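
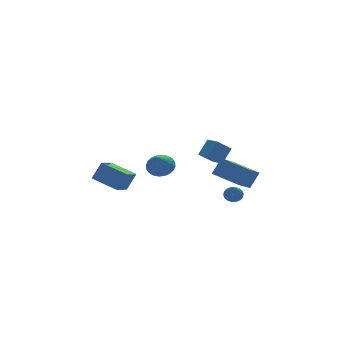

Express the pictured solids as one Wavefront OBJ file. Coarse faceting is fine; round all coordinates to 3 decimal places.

v 0.74 -1.978 3.372
v -0.078 -1.869 4.069
v 0.638 -1.111 3.116
v -0.181 -1.002 3.812
v 1.461 -1.658 4.168
v 0.642 -1.549 4.864
v 1.358 -0.791 3.911
v 0.54 -0.682 4.608
v 0.647 -3.408 1.766
v 1.004 -3.78 1.643
v 0.233 -4.152 2.814
v 1.123 -3.639 1.79
v 1.148 -3.453 1.932
v 1.074 -3.257 2.042
v 0.915 -3.092 2.097
v 0.703 -2.989 2.086
v 0.48 -2.969 2.012
v 0.29 -3.036 1.89
v 0.17 -3.176 1.743
v 0.145 -3.363 1.6
v 0.22 -3.558 1.491
v 0.378 -3.724 1.436
v 0.59 -3.827 1.446
v 0.814 -3.847 1.52
v 0.137 4.124 0.296
v 0.76 4.429 0.77
v -0.397 3.496 1.404
v 0.536 4.667 0.797
v 0.252 4.823 0.748
v -0.05 4.872 0.63
v -0.323 4.807 0.461
v -0.527 4.638 0.268
v -0.629 4.391 0.078
v -0.615 4.103 -0.078
v -0.486 3.818 -0.177
v -0.262 3.58 -0.204
v 0.022 3.425 -0.155
v 0.324 3.376 -0.037
v 0.597 3.441 0.132
v 0.801 3.61 0.325
v 0.903 3.857 0.515
v 0.889 4.145 0.671
v 1.851 -0.033 1.078
v 0.626 -1.038 2.145
v 2.516 0.136 2.001
v 1.291 -0.87 3.068
v 2.729 -1.49 0.712
v 1.504 -2.496 1.779
v 3.394 -1.322 1.635
v 2.169 -2.327 2.702
v -5.017 2.074 1.665
v -4.394 2.151 2.664
v -4.062 2.893 1.007
v -3.438 2.97 2.006
v -4.162 0.73 1.234
v -3.538 0.807 2.233
v -3.206 1.549 0.576
v -2.583 1.626 1.575
f 2 4 1
f 5 2 1
f 1 4 3
f 3 5 1
f 2 8 4
f 6 2 5
f 6 8 2
f 4 8 3
f 7 5 3
f 3 8 7
f 7 6 5
f 8 6 7
f 10 9 12
f 10 12 11
f 12 9 13
f 12 13 11
f 13 9 14
f 13 14 11
f 14 9 15
f 14 15 11
f 15 9 16
f 15 16 11
f 16 9 17
f 16 17 11
f 17 9 18
f 17 18 11
f 18 9 19
f 18 19 11
f 19 9 20
f 19 20 11
f 20 9 21
f 20 21 11
f 21 9 22
f 21 22 11
f 22 9 23
f 22 23 11
f 23 9 24
f 23 24 11
f 24 9 10
f 24 10 11
f 26 25 28
f 26 28 27
f 28 25 29
f 28 29 27
f 29 25 30
f 29 30 27
f 30 25 31
f 30 31 27
f 31 25 32
f 31 32 27
f 32 25 33
f 32 33 27
f 33 25 34
f 33 34 27
f 34 25 35
f 34 35 27
f 35 25 36
f 35 36 27
f 36 25 37
f 36 37 27
f 37 25 38
f 37 38 27
f 38 25 39
f 38 39 27
f 39 25 40
f 39 40 27
f 40 25 41
f 40 41 27
f 41 25 42
f 41 42 27
f 42 25 26
f 42 26 27
f 44 46 43
f 47 44 43
f 43 46 45
f 45 47 43
f 44 50 46
f 48 44 47
f 48 50 44
f 46 50 45
f 49 47 45
f 45 50 49
f 49 48 47
f 50 48 49
f 52 54 51
f 55 52 51
f 51 54 53
f 53 55 51
f 52 58 54
f 56 52 55
f 56 58 52
f 54 58 53
f 57 55 53
f 53 58 57
f 57 56 55
f 58 56 57



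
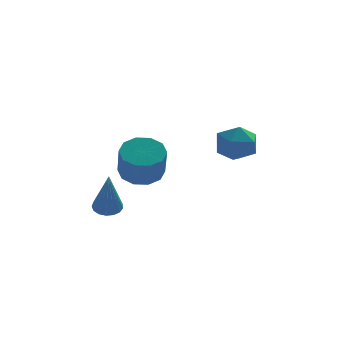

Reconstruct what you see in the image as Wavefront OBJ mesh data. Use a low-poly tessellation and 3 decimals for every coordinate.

v 2.106 3.926 -3.12
v 2.543 3.513 -2.445
v 1.097 2.867 -3.115
v 1.534 2.454 -2.44
v 1.114 3.241 -2.292
v 1.738 3.896 -2.295
v 1.902 2.484 -3.265
v 2.526 3.139 -3.268
v 2.417 2.622 -2.535
v 1.93 3.09 -1.933
v 1.71 3.29 -3.627
v 1.223 3.758 -3.025
v -2.842 -0.234 -4.544
v -2.323 -0.096 -4.489
v -2.778 -1.186 -2.776
v -2.451 0.1 -4.379
v -2.669 0.219 -4.307
v -2.926 0.235 -4.289
v -3.164 0.143 -4.33
v -3.329 -0.035 -4.42
v -3.381 -0.259 -4.538
v -3.311 -0.477 -4.658
v -3.133 -0.639 -4.752
v -2.888 -0.708 -4.798
v -2.633 -0.669 -4.786
v -2.426 -0.53 -4.719
v -2.314 -0.323 -4.612
v -1.614 3.721 -4.28
v -0.928 3.283 -4.587
v -0.88 2.501 -3.367
v -1.566 2.939 -3.06
v -0.745 3.712 -4.32
v -0.697 2.93 -3.099
v -0.894 4.144 -4.037
v -0.846 3.363 -2.817
v -1.318 4.415 -3.847
v -1.27 3.633 -2.627
v -1.855 4.42 -3.823
v -1.807 3.639 -2.602
v -2.3 4.159 -3.973
v -2.252 3.377 -2.753
v -2.483 3.73 -4.241
v -2.435 2.948 -3.02
v -2.334 3.297 -4.523
v -2.286 2.516 -3.303
v -1.91 3.027 -4.713
v -1.862 2.245 -3.493
v -1.373 3.021 -4.738
v -1.325 2.24 -3.517
f 1 12 6
f 1 6 2
f 1 2 8
f 1 8 11
f 1 11 12
f 2 6 10
f 6 12 5
f 12 11 3
f 11 8 7
f 8 2 9
f 4 10 5
f 4 5 3
f 4 3 7
f 4 7 9
f 4 9 10
f 5 10 6
f 3 5 12
f 7 3 11
f 9 7 8
f 10 9 2
f 14 13 16
f 14 16 15
f 16 13 17
f 16 17 15
f 17 13 18
f 17 18 15
f 18 13 19
f 18 19 15
f 19 13 20
f 19 20 15
f 20 13 21
f 20 21 15
f 21 13 22
f 21 22 15
f 22 13 23
f 22 23 15
f 23 13 24
f 23 24 15
f 24 13 25
f 24 25 15
f 25 13 26
f 25 26 15
f 26 13 27
f 26 27 15
f 27 13 14
f 27 14 15
f 29 28 32
f 29 32 30
f 30 32 33
f 30 33 31
f 32 28 34
f 32 34 33
f 33 34 35
f 33 35 31
f 34 28 36
f 34 36 35
f 35 36 37
f 35 37 31
f 36 28 38
f 36 38 37
f 37 38 39
f 37 39 31
f 38 28 40
f 38 40 39
f 39 40 41
f 39 41 31
f 40 28 42
f 40 42 41
f 41 42 43
f 41 43 31
f 42 28 44
f 42 44 43
f 43 44 45
f 43 45 31
f 44 28 46
f 44 46 45
f 45 46 47
f 45 47 31
f 46 28 48
f 46 48 47
f 47 48 49
f 47 49 31
f 48 28 29
f 48 29 49
f 49 29 30
f 49 30 31



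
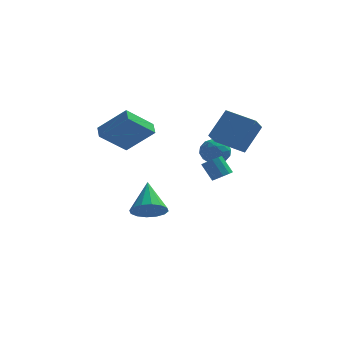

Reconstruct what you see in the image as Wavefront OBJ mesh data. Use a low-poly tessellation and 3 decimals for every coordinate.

v 2.574 -3.747 0.428
v 3.068 -3.726 0.731
v 2.501 -3.352 1.634
v 2.006 -3.373 1.332
v 3.023 -3.408 0.571
v 2.455 -3.035 1.474
v 2.806 -3.22 0.356
v 2.238 -2.847 1.259
v 2.5 -3.233 0.17
v 1.933 -2.859 1.073
v 2.222 -3.442 0.082
v 1.655 -3.069 0.985
v 2.079 -3.768 0.126
v 1.512 -3.394 1.029
v 2.125 -4.085 0.286
v 1.557 -3.712 1.189
v 2.342 -4.273 0.501
v 1.774 -3.9 1.404
v 2.647 -4.261 0.687
v 2.08 -3.887 1.59
v 2.925 -4.051 0.775
v 2.358 -3.678 1.678
v -1.354 -1.039 -3.399
v -0.616 -0.535 -3.848
v -1.606 0.519 -2.061
v -1.047 -0.392 -4.096
v -1.56 -0.421 -4.158
v -2.018 -0.616 -4.016
v -2.298 -0.925 -3.709
v -2.326 -1.264 -3.319
v -2.093 -1.543 -2.951
v -1.662 -1.687 -2.702
v -1.149 -1.658 -2.641
v -0.691 -1.462 -2.782
v -0.411 -1.154 -3.089
v -0.383 -0.814 -3.479
v 0.901 2.609 -0.296
v 1.475 3.276 -0.375
v 1.925 1.684 -0.665
v 2.499 2.351 -0.744
v 2.197 2.12 0.053
v 1.564 2.692 0.281
v 1.836 2.268 -1.321
v 1.203 2.84 -1.093
v 2.053 3.065 -1.008
v 2.276 2.973 -0.159
v 1.124 1.987 -0.881
v 1.347 1.895 -0.032
v 1.098 3.024 -0.303
v 2.302 1.936 -0.737
v 2.125 1.8 -0.268
v 2.462 2.192 -0.314
v 1.15 2.681 0.082
v 1.487 3.072 0.036
v 1.912 2.393 0.288
v 1.913 1.888 -1.076
v 2.25 2.279 -1.122
v 0.938 2.768 -0.726
v 1.275 3.16 -0.772
v 1.488 2.567 -1.328
v 1.775 3.292 -0.722
v 2.377 2.748 -0.938
v 1.988 2.7 -1.278
v 1.615 3.036 -1.144
v 1.906 3.238 -0.222
v 2.508 2.694 -0.439
v 2.331 2.558 0.029
v 1.958 2.895 0.163
v 2.246 3.114 -0.595
v 0.892 2.266 -0.601
v 1.494 1.722 -0.818
v 1.442 2.065 -1.203
v 1.069 2.402 -1.069
v 1.023 2.212 -0.102
v 1.625 1.668 -0.318
v 1.785 1.924 0.104
v 1.412 2.26 0.238
v 1.154 1.846 -0.445
v 3.413 -0.143 0.574
v 3.17 -1.188 1.41
v 1.837 0.552 0.985
v 1.594 -0.493 1.821
v 4.206 0.813 1.999
v 3.963 -0.232 2.835
v 2.63 1.508 2.41
v 2.387 0.463 3.246
v -2.798 1.302 -0.144
v -4.084 0.441 1.138
v -2.984 2.039 0.164
v -4.27 1.177 1.446
v -1.27 1.103 1.254
v -2.556 0.241 2.536
v -1.456 1.839 1.562
v -2.742 0.978 2.844
f 2 1 5
f 2 5 3
f 3 5 6
f 3 6 4
f 5 1 7
f 5 7 6
f 6 7 8
f 6 8 4
f 7 1 9
f 7 9 8
f 8 9 10
f 8 10 4
f 9 1 11
f 9 11 10
f 10 11 12
f 10 12 4
f 11 1 13
f 11 13 12
f 12 13 14
f 12 14 4
f 13 1 15
f 13 15 14
f 14 15 16
f 14 16 4
f 15 1 17
f 15 17 16
f 16 17 18
f 16 18 4
f 17 1 19
f 17 19 18
f 18 19 20
f 18 20 4
f 19 1 21
f 19 21 20
f 20 21 22
f 20 22 4
f 21 1 2
f 21 2 22
f 22 2 3
f 22 3 4
f 24 23 26
f 24 26 25
f 26 23 27
f 26 27 25
f 27 23 28
f 27 28 25
f 28 23 29
f 28 29 25
f 29 23 30
f 29 30 25
f 30 23 31
f 30 31 25
f 31 23 32
f 31 32 25
f 32 23 33
f 32 33 25
f 33 23 34
f 33 34 25
f 34 23 35
f 34 35 25
f 35 23 36
f 35 36 25
f 36 23 24
f 36 24 25
f 37 74 53
f 74 48 77
f 53 77 42
f 74 77 53
f 37 53 49
f 53 42 54
f 49 54 38
f 53 54 49
f 37 49 58
f 49 38 59
f 58 59 44
f 49 59 58
f 37 58 70
f 58 44 73
f 70 73 47
f 58 73 70
f 37 70 74
f 70 47 78
f 74 78 48
f 70 78 74
f 38 54 65
f 54 42 68
f 65 68 46
f 54 68 65
f 42 77 55
f 77 48 76
f 55 76 41
f 77 76 55
f 48 78 75
f 78 47 71
f 75 71 39
f 78 71 75
f 47 73 72
f 73 44 60
f 72 60 43
f 73 60 72
f 44 59 64
f 59 38 61
f 64 61 45
f 59 61 64
f 40 66 52
f 66 46 67
f 52 67 41
f 66 67 52
f 40 52 50
f 52 41 51
f 50 51 39
f 52 51 50
f 40 50 57
f 50 39 56
f 57 56 43
f 50 56 57
f 40 57 62
f 57 43 63
f 62 63 45
f 57 63 62
f 40 62 66
f 62 45 69
f 66 69 46
f 62 69 66
f 41 67 55
f 67 46 68
f 55 68 42
f 67 68 55
f 39 51 75
f 51 41 76
f 75 76 48
f 51 76 75
f 43 56 72
f 56 39 71
f 72 71 47
f 56 71 72
f 45 63 64
f 63 43 60
f 64 60 44
f 63 60 64
f 46 69 65
f 69 45 61
f 65 61 38
f 69 61 65
f 80 82 79
f 83 80 79
f 79 82 81
f 81 83 79
f 80 86 82
f 84 80 83
f 84 86 80
f 82 86 81
f 85 83 81
f 81 86 85
f 85 84 83
f 86 84 85
f 88 90 87
f 91 88 87
f 87 90 89
f 89 91 87
f 88 94 90
f 92 88 91
f 92 94 88
f 90 94 89
f 93 91 89
f 89 94 93
f 93 92 91
f 94 92 93



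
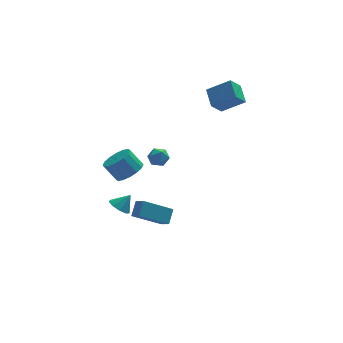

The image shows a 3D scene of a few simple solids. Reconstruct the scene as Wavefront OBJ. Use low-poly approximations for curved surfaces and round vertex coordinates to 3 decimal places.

v -3.135 -3.271 2.784
v -2.547 -3.703 3.328
v -3.196 -3.34 4.319
v -3.785 -2.909 3.776
v -2.373 -3.268 3.282
v -3.023 -2.905 4.274
v -2.404 -2.833 3.103
v -3.054 -2.47 4.094
v -2.631 -2.516 2.838
v -3.28 -2.153 3.83
v -2.993 -2.401 2.559
v -3.642 -2.038 3.551
v -3.393 -2.52 2.34
v -4.042 -2.157 3.332
v -3.724 -2.84 2.241
v -4.373 -2.477 3.232
v -3.897 -3.275 2.286
v -4.547 -2.912 3.278
v -3.866 -3.71 2.466
v -4.516 -3.347 3.457
v -3.64 -4.027 2.73
v -4.289 -3.664 3.722
v -3.278 -4.142 3.009
v -3.927 -3.779 4.001
v -2.878 -4.023 3.228
v -3.527 -3.66 4.22
v -3.302 -0.709 -1.955
v -2.782 -1.051 -2.336
v -2.618 -0.571 -1.145
v -2.768 -0.561 -2.431
v -3.005 -0.14 -2.303
v -3.38 0.015 -2.013
v -3.719 -0.169 -1.695
v -3.863 -0.605 -1.5
v -3.745 -1.09 -1.517
v -3.419 -1.396 -1.74
v -3.039 -1.381 -2.063
v -2.517 -0.21 -3.232
v -2.195 -0.844 -2.803
v -2.123 0.477 -2.514
v -1.801 -0.156 -2.084
v -0.759 -0.064 -4.336
v -0.437 -0.697 -3.906
v -0.365 0.624 -3.617
v -0.043 -0.01 -3.188
v 3.653 3.836 2.166
v 2.928 3.388 3.01
v 3.634 5.062 2.799
v 2.908 4.614 3.644
v 4.992 3.386 3.076
v 4.266 2.938 3.921
v 4.972 4.612 3.71
v 4.247 4.164 4.554
v -0.769 1.128 1.04
v -0.286 0.724 0.747
v -1.294 0.216 1.433
v -0.811 -0.188 1.14
v -0.646 0.214 1.681
v -0.321 0.778 1.438
v -1.259 0.162 0.742
v -0.934 0.726 0.499
v -0.589 0.127 0.563
v -0.21 0.159 1.144
v -1.37 0.781 1.036
v -0.991 0.813 1.617
f 2 1 5
f 2 5 3
f 3 5 6
f 3 6 4
f 5 1 7
f 5 7 6
f 6 7 8
f 6 8 4
f 7 1 9
f 7 9 8
f 8 9 10
f 8 10 4
f 9 1 11
f 9 11 10
f 10 11 12
f 10 12 4
f 11 1 13
f 11 13 12
f 12 13 14
f 12 14 4
f 13 1 15
f 13 15 14
f 14 15 16
f 14 16 4
f 15 1 17
f 15 17 16
f 16 17 18
f 16 18 4
f 17 1 19
f 17 19 18
f 18 19 20
f 18 20 4
f 19 1 21
f 19 21 20
f 20 21 22
f 20 22 4
f 21 1 23
f 21 23 22
f 22 23 24
f 22 24 4
f 23 1 25
f 23 25 24
f 24 25 26
f 24 26 4
f 25 1 2
f 25 2 26
f 26 2 3
f 26 3 4
f 28 27 30
f 28 30 29
f 30 27 31
f 30 31 29
f 31 27 32
f 31 32 29
f 32 27 33
f 32 33 29
f 33 27 34
f 33 34 29
f 34 27 35
f 34 35 29
f 35 27 36
f 35 36 29
f 36 27 37
f 36 37 29
f 37 27 28
f 37 28 29
f 39 41 38
f 42 39 38
f 38 41 40
f 40 42 38
f 39 45 41
f 43 39 42
f 43 45 39
f 41 45 40
f 44 42 40
f 40 45 44
f 44 43 42
f 45 43 44
f 47 49 46
f 50 47 46
f 46 49 48
f 48 50 46
f 47 53 49
f 51 47 50
f 51 53 47
f 49 53 48
f 52 50 48
f 48 53 52
f 52 51 50
f 53 51 52
f 54 65 59
f 54 59 55
f 54 55 61
f 54 61 64
f 54 64 65
f 55 59 63
f 59 65 58
f 65 64 56
f 64 61 60
f 61 55 62
f 57 63 58
f 57 58 56
f 57 56 60
f 57 60 62
f 57 62 63
f 58 63 59
f 56 58 65
f 60 56 64
f 62 60 61
f 63 62 55



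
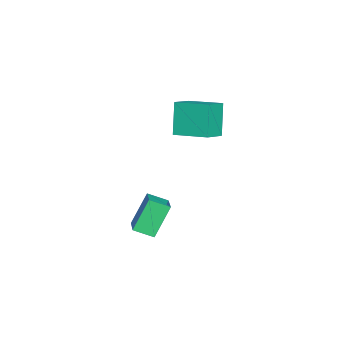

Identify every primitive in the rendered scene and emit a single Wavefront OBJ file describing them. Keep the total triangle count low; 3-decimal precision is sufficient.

v 0.254 -2.004 -3.523
v -0.687 -1.368 -1.756
v 0.108 -0.901 -3.998
v -0.833 -0.265 -2.232
v 1.813 -1.515 -2.868
v 0.872 -0.879 -1.102
v 1.667 -0.412 -3.344
v 0.726 0.224 -1.577
v -2.874 0.268 1.744
v -3.824 0.129 3.612
v -2.349 2.206 2.156
v -3.299 2.067 4.024
v -1.601 -0.207 2.356
v -2.551 -0.346 4.224
v -1.076 1.731 2.768
v -2.026 1.592 4.636
f 2 4 1
f 5 2 1
f 1 4 3
f 3 5 1
f 2 8 4
f 6 2 5
f 6 8 2
f 4 8 3
f 7 5 3
f 3 8 7
f 7 6 5
f 8 6 7
f 10 12 9
f 13 10 9
f 9 12 11
f 11 13 9
f 10 16 12
f 14 10 13
f 14 16 10
f 12 16 11
f 15 13 11
f 11 16 15
f 15 14 13
f 16 14 15



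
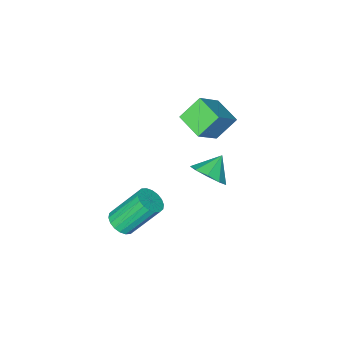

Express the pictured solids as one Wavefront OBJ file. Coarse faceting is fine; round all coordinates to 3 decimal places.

v 0.437 1.603 0.084
v 0.874 0.931 0.472
v -0.437 1.457 0.816
v 1.015 1.456 0.745
v 0.886 2.05 0.709
v 0.547 2.435 0.38
v 0.157 2.43 -0.087
v -0.102 2.038 -0.474
v -0.109 1.442 -0.6
v 0.14 0.922 -0.406
v 0.528 0.72 0.017
v -2.044 -0.736 1.925
v -0.861 -0.549 3.001
v -1.986 0.58 1.633
v -0.803 0.767 2.709
v -1.137 -0.987 0.971
v 0.046 -0.8 2.047
v -1.079 0.329 0.679
v 0.104 0.516 1.755
v 4.381 0.743 -1.275
v 4.962 1.014 -1.05
v 4 1.769 0.521
v 3.419 1.497 0.295
v 4.849 1.234 -1.225
v 3.887 1.988 0.346
v 4.643 1.356 -1.409
v 3.681 2.11 0.161
v 4.385 1.357 -1.568
v 3.423 2.111 0.003
v 4.126 1.236 -1.668
v 3.164 1.99 -0.098
v 3.918 1.017 -1.691
v 2.956 1.772 -0.12
v 3.801 0.744 -1.631
v 2.84 1.499 -0.061
v 3.8 0.471 -1.501
v 2.838 1.226 0.07
v 3.913 0.252 -1.326
v 2.951 1.006 0.245
v 4.119 0.13 -1.141
v 3.157 0.884 0.429
v 4.377 0.129 -0.983
v 3.415 0.883 0.588
v 4.636 0.25 -0.882
v 3.674 1.004 0.688
v 4.844 0.468 -0.86
v 3.882 1.223 0.711
v 4.96 0.741 -0.919
v 3.999 1.496 0.651
f 2 1 4
f 2 4 3
f 4 1 5
f 4 5 3
f 5 1 6
f 5 6 3
f 6 1 7
f 6 7 3
f 7 1 8
f 7 8 3
f 8 1 9
f 8 9 3
f 9 1 10
f 9 10 3
f 10 1 11
f 10 11 3
f 11 1 2
f 11 2 3
f 13 15 12
f 16 13 12
f 12 15 14
f 14 16 12
f 13 19 15
f 17 13 16
f 17 19 13
f 15 19 14
f 18 16 14
f 14 19 18
f 18 17 16
f 19 17 18
f 21 20 24
f 21 24 22
f 22 24 25
f 22 25 23
f 24 20 26
f 24 26 25
f 25 26 27
f 25 27 23
f 26 20 28
f 26 28 27
f 27 28 29
f 27 29 23
f 28 20 30
f 28 30 29
f 29 30 31
f 29 31 23
f 30 20 32
f 30 32 31
f 31 32 33
f 31 33 23
f 32 20 34
f 32 34 33
f 33 34 35
f 33 35 23
f 34 20 36
f 34 36 35
f 35 36 37
f 35 37 23
f 36 20 38
f 36 38 37
f 37 38 39
f 37 39 23
f 38 20 40
f 38 40 39
f 39 40 41
f 39 41 23
f 40 20 42
f 40 42 41
f 41 42 43
f 41 43 23
f 42 20 44
f 42 44 43
f 43 44 45
f 43 45 23
f 44 20 46
f 44 46 45
f 45 46 47
f 45 47 23
f 46 20 48
f 46 48 47
f 47 48 49
f 47 49 23
f 48 20 21
f 48 21 49
f 49 21 22
f 49 22 23



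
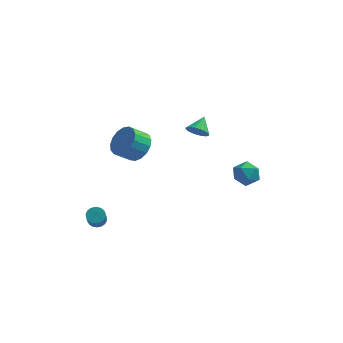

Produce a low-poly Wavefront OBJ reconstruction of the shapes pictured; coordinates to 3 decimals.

v 3.417 1.735 -1.535
v 3.92 1.345 -2.085
v 3.44 0.635 -0.735
v 3.943 0.245 -1.285
v 4.232 0.896 -0.839
v 4.219 1.577 -1.334
v 3.141 0.403 -1.486
v 3.128 1.084 -1.981
v 3.749 0.522 -2.055
v 4.424 0.827 -1.655
v 2.936 1.153 -1.165
v 3.611 1.458 -0.765
v -3.55 -2.588 -3.677
v -3.04 -2.606 -3.775
v -2.88 -3.39 -2.801
v -3.39 -3.372 -2.703
v -3.053 -2.439 -3.638
v -2.893 -3.223 -2.665
v -3.153 -2.298 -3.508
v -2.993 -3.081 -2.535
v -3.321 -2.207 -3.408
v -3.161 -2.99 -2.434
v -3.529 -2.182 -3.353
v -3.369 -2.965 -2.38
v -3.74 -2.227 -3.355
v -3.58 -3.011 -2.381
v -3.919 -2.335 -3.412
v -3.759 -3.118 -2.439
v -4.034 -2.486 -3.515
v -3.874 -3.27 -2.542
v -4.065 -2.655 -3.646
v -3.905 -3.439 -2.673
v -4.007 -2.813 -3.783
v -3.847 -3.596 -2.809
v -3.87 -2.932 -3.901
v -3.71 -3.715 -2.927
v -3.678 -2.991 -3.98
v -3.518 -3.775 -3.006
v -3.463 -2.981 -4.007
v -3.304 -3.764 -3.033
v -3.264 -2.903 -3.977
v -3.104 -3.686 -3.003
v -3.114 -2.77 -3.895
v -2.954 -3.554 -2.921
v 0.898 1.54 1.112
v 1.126 1.148 1.606
v 1.082 2.42 1.728
v 1.358 1.2 1.462
v 1.511 1.311 1.257
v 1.558 1.461 1.027
v 1.491 1.625 0.812
v 1.321 1.775 0.649
v 1.079 1.883 0.566
v 0.805 1.932 0.578
v 0.547 1.913 0.682
v 0.35 1.83 0.86
v 0.248 1.696 1.082
v 0.258 1.536 1.309
v 0.379 1.375 1.503
v 0.59 1.244 1.628
v 0.854 1.163 1.665
v -2.916 3.884 -2.357
v -2.265 3.107 -2.239
v -3.034 2.579 -1.485
v -3.684 3.356 -1.603
v -2.137 3.422 -1.889
v -2.906 2.893 -1.134
v -2.187 3.842 -1.645
v -2.956 3.313 -0.89
v -2.404 4.272 -1.565
v -3.172 3.743 -0.81
v -2.738 4.613 -1.666
v -3.507 4.084 -0.911
v -3.113 4.787 -1.926
v -3.881 4.259 -1.171
v -3.442 4.755 -2.284
v -4.211 4.226 -1.53
v -3.651 4.523 -2.66
v -4.42 3.994 -1.905
v -3.692 4.144 -2.966
v -4.461 3.616 -2.211
v -3.555 3.707 -3.132
v -4.323 3.178 -2.378
v -3.271 3.31 -3.122
v -4.04 2.781 -2.367
v -2.906 3.044 -2.936
v -3.674 2.516 -2.181
v -2.543 2.971 -2.617
v -3.312 2.443 -1.862
f 1 12 6
f 1 6 2
f 1 2 8
f 1 8 11
f 1 11 12
f 2 6 10
f 6 12 5
f 12 11 3
f 11 8 7
f 8 2 9
f 4 10 5
f 4 5 3
f 4 3 7
f 4 7 9
f 4 9 10
f 5 10 6
f 3 5 12
f 7 3 11
f 9 7 8
f 10 9 2
f 14 13 17
f 14 17 15
f 15 17 18
f 15 18 16
f 17 13 19
f 17 19 18
f 18 19 20
f 18 20 16
f 19 13 21
f 19 21 20
f 20 21 22
f 20 22 16
f 21 13 23
f 21 23 22
f 22 23 24
f 22 24 16
f 23 13 25
f 23 25 24
f 24 25 26
f 24 26 16
f 25 13 27
f 25 27 26
f 26 27 28
f 26 28 16
f 27 13 29
f 27 29 28
f 28 29 30
f 28 30 16
f 29 13 31
f 29 31 30
f 30 31 32
f 30 32 16
f 31 13 33
f 31 33 32
f 32 33 34
f 32 34 16
f 33 13 35
f 33 35 34
f 34 35 36
f 34 36 16
f 35 13 37
f 35 37 36
f 36 37 38
f 36 38 16
f 37 13 39
f 37 39 38
f 38 39 40
f 38 40 16
f 39 13 41
f 39 41 40
f 40 41 42
f 40 42 16
f 41 13 43
f 41 43 42
f 42 43 44
f 42 44 16
f 43 13 14
f 43 14 44
f 44 14 15
f 44 15 16
f 46 45 48
f 46 48 47
f 48 45 49
f 48 49 47
f 49 45 50
f 49 50 47
f 50 45 51
f 50 51 47
f 51 45 52
f 51 52 47
f 52 45 53
f 52 53 47
f 53 45 54
f 53 54 47
f 54 45 55
f 54 55 47
f 55 45 56
f 55 56 47
f 56 45 57
f 56 57 47
f 57 45 58
f 57 58 47
f 58 45 59
f 58 59 47
f 59 45 60
f 59 60 47
f 60 45 61
f 60 61 47
f 61 45 46
f 61 46 47
f 63 62 66
f 63 66 64
f 64 66 67
f 64 67 65
f 66 62 68
f 66 68 67
f 67 68 69
f 67 69 65
f 68 62 70
f 68 70 69
f 69 70 71
f 69 71 65
f 70 62 72
f 70 72 71
f 71 72 73
f 71 73 65
f 72 62 74
f 72 74 73
f 73 74 75
f 73 75 65
f 74 62 76
f 74 76 75
f 75 76 77
f 75 77 65
f 76 62 78
f 76 78 77
f 77 78 79
f 77 79 65
f 78 62 80
f 78 80 79
f 79 80 81
f 79 81 65
f 80 62 82
f 80 82 81
f 81 82 83
f 81 83 65
f 82 62 84
f 82 84 83
f 83 84 85
f 83 85 65
f 84 62 86
f 84 86 85
f 85 86 87
f 85 87 65
f 86 62 88
f 86 88 87
f 87 88 89
f 87 89 65
f 88 62 63
f 88 63 89
f 89 63 64
f 89 64 65



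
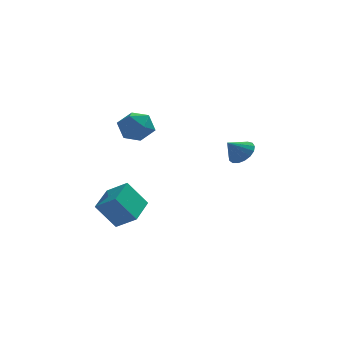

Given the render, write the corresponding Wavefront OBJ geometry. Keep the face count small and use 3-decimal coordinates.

v 3.237 2.426 -2.202
v 3.64 2.978 -1.616
v 2.403 2.074 -1.298
v 3.338 3.224 -1.799
v 3.013 3.288 -2.075
v 2.739 3.154 -2.379
v 2.58 2.853 -2.643
v 2.571 2.454 -2.806
v 2.715 2.049 -2.831
v 2.979 1.73 -2.711
v 3.302 1.571 -2.475
v 3.61 1.607 -2.177
v 3.833 1.831 -1.884
v 3.919 2.191 -1.664
v 3.85 2.605 -1.567
v -3.927 -2.844 -5.217
v -4.994 -2.763 -3.756
v -3.223 -1.164 -4.796
v -4.289 -1.083 -3.336
v -2.891 -3.477 -4.424
v -3.957 -3.396 -2.964
v -2.186 -1.797 -4.004
v -3.253 -1.716 -2.543
v -2.655 3.734 0.509
v -1.785 3.852 -0.211
v -3.155 2.188 -0.349
v -2.285 2.306 -1.069
v -2.09 2.055 0.021
v -1.781 3.01 0.551
v -3.159 3.03 -1.111
v -2.85 3.985 -0.581
v -2.097 3.417 -1.212
v -1.436 2.814 -0.513
v -3.504 3.226 -0.047
v -2.843 2.623 0.652
f 2 1 4
f 2 4 3
f 4 1 5
f 4 5 3
f 5 1 6
f 5 6 3
f 6 1 7
f 6 7 3
f 7 1 8
f 7 8 3
f 8 1 9
f 8 9 3
f 9 1 10
f 9 10 3
f 10 1 11
f 10 11 3
f 11 1 12
f 11 12 3
f 12 1 13
f 12 13 3
f 13 1 14
f 13 14 3
f 14 1 15
f 14 15 3
f 15 1 2
f 15 2 3
f 17 19 16
f 20 17 16
f 16 19 18
f 18 20 16
f 17 23 19
f 21 17 20
f 21 23 17
f 19 23 18
f 22 20 18
f 18 23 22
f 22 21 20
f 23 21 22
f 24 35 29
f 24 29 25
f 24 25 31
f 24 31 34
f 24 34 35
f 25 29 33
f 29 35 28
f 35 34 26
f 34 31 30
f 31 25 32
f 27 33 28
f 27 28 26
f 27 26 30
f 27 30 32
f 27 32 33
f 28 33 29
f 26 28 35
f 30 26 34
f 32 30 31
f 33 32 25



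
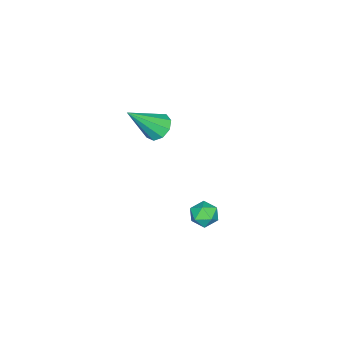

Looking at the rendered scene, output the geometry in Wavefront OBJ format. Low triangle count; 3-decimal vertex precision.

v 0.91 0.262 -2.939
v 1.486 -0.069 -3.098
v 0.634 -0.551 -2.242
v 1.21 -0.882 -2.401
v 1.239 -0.3 -2.045
v 1.409 0.203 -2.476
v 0.711 -0.823 -2.864
v 0.881 -0.32 -3.295
v 1.363 -0.74 -3.052
v 1.689 -0.416 -2.546
v 0.431 -0.204 -2.794
v 0.757 0.12 -2.288
v 1.012 -2.463 2.118
v 1.412 -2.772 1.633
v 2.048 -3.297 3.502
v 1.596 -2.346 1.751
v 1.508 -1.975 2.04
v 1.187 -1.833 2.366
v 0.784 -1.985 2.575
v 0.488 -2.362 2.571
v 0.437 -2.786 2.354
v 0.655 -3.059 2.026
v 1.04 -3.053 1.742
f 1 12 6
f 1 6 2
f 1 2 8
f 1 8 11
f 1 11 12
f 2 6 10
f 6 12 5
f 12 11 3
f 11 8 7
f 8 2 9
f 4 10 5
f 4 5 3
f 4 3 7
f 4 7 9
f 4 9 10
f 5 10 6
f 3 5 12
f 7 3 11
f 9 7 8
f 10 9 2
f 14 13 16
f 14 16 15
f 16 13 17
f 16 17 15
f 17 13 18
f 17 18 15
f 18 13 19
f 18 19 15
f 19 13 20
f 19 20 15
f 20 13 21
f 20 21 15
f 21 13 22
f 21 22 15
f 22 13 23
f 22 23 15
f 23 13 14
f 23 14 15



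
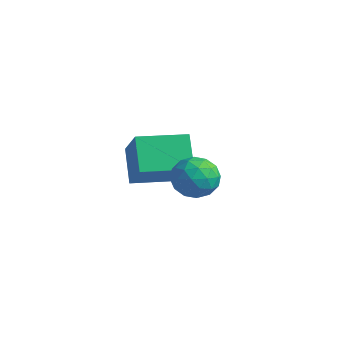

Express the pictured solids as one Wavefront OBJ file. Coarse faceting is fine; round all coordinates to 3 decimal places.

v 2.091 1.073 2.287
v 2.869 1.408 2.499
v 2.691 -0.188 2.081
v 3.469 0.147 2.293
v 2.851 0.055 2.903
v 2.48 0.835 3.031
v 3.08 0.385 1.549
v 2.709 1.165 1.677
v 3.479 0.983 2.044
v 3.338 0.779 2.88
v 2.222 0.441 1.7
v 2.081 0.237 2.536
v 2.427 1.351 2.411
v 3.133 -0.131 2.169
v 2.77 -0.185 2.527
v 3.227 0.012 2.652
v 2.199 1.015 2.723
v 2.656 1.211 2.848
v 2.646 0.416 3.086
v 2.904 0.009 1.732
v 3.361 0.205 1.857
v 2.333 1.208 1.928
v 2.79 1.405 2.053
v 2.914 0.804 1.494
v 3.243 1.298 2.268
v 3.596 0.557 2.147
v 3.367 0.697 1.71
v 3.149 1.155 1.785
v 3.16 1.179 2.76
v 3.513 0.437 2.639
v 3.15 0.383 2.998
v 2.932 0.842 3.072
v 3.519 0.929 2.492
v 2.047 0.783 1.941
v 2.4 0.041 1.82
v 2.628 0.378 1.508
v 2.41 0.837 1.582
v 1.964 0.663 2.433
v 2.317 -0.078 2.312
v 2.411 0.065 2.795
v 2.193 0.523 2.87
v 2.041 0.291 2.088
v -1.121 1.215 -0.073
v -2.015 1.825 1.009
v -0.159 2.815 -0.181
v -1.053 3.425 0.901
v 0.173 0.535 1.379
v -0.721 1.145 2.461
v 1.135 2.135 1.271
v 0.241 2.745 2.353
f 1 38 17
f 38 12 41
f 17 41 6
f 38 41 17
f 1 17 13
f 17 6 18
f 13 18 2
f 17 18 13
f 1 13 22
f 13 2 23
f 22 23 8
f 13 23 22
f 1 22 34
f 22 8 37
f 34 37 11
f 22 37 34
f 1 34 38
f 34 11 42
f 38 42 12
f 34 42 38
f 2 18 29
f 18 6 32
f 29 32 10
f 18 32 29
f 6 41 19
f 41 12 40
f 19 40 5
f 41 40 19
f 12 42 39
f 42 11 35
f 39 35 3
f 42 35 39
f 11 37 36
f 37 8 24
f 36 24 7
f 37 24 36
f 8 23 28
f 23 2 25
f 28 25 9
f 23 25 28
f 4 30 16
f 30 10 31
f 16 31 5
f 30 31 16
f 4 16 14
f 16 5 15
f 14 15 3
f 16 15 14
f 4 14 21
f 14 3 20
f 21 20 7
f 14 20 21
f 4 21 26
f 21 7 27
f 26 27 9
f 21 27 26
f 4 26 30
f 26 9 33
f 30 33 10
f 26 33 30
f 5 31 19
f 31 10 32
f 19 32 6
f 31 32 19
f 3 15 39
f 15 5 40
f 39 40 12
f 15 40 39
f 7 20 36
f 20 3 35
f 36 35 11
f 20 35 36
f 9 27 28
f 27 7 24
f 28 24 8
f 27 24 28
f 10 33 29
f 33 9 25
f 29 25 2
f 33 25 29
f 44 46 43
f 47 44 43
f 43 46 45
f 45 47 43
f 44 50 46
f 48 44 47
f 48 50 44
f 46 50 45
f 49 47 45
f 45 50 49
f 49 48 47
f 50 48 49



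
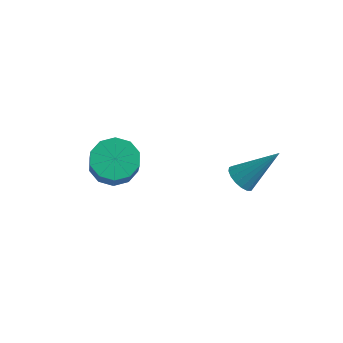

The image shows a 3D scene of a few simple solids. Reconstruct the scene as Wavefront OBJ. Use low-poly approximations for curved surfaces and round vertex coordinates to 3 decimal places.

v -1.879 -2.939 -0.254
v -1.057 -3.171 -0.734
v -0.599 -3.754 0.334
v -1.421 -3.521 0.814
v -0.975 -2.631 -0.474
v -0.517 -3.214 0.594
v -1.239 -2.207 -0.13
v -0.78 -2.79 0.938
v -1.747 -2.063 0.167
v -1.288 -2.646 1.235
v -2.305 -2.254 0.303
v -1.847 -2.837 1.371
v -2.701 -2.706 0.226
v -2.243 -3.289 1.294
v -2.783 -3.246 -0.034
v -2.325 -3.829 1.034
v -2.52 -3.67 -0.378
v -2.061 -4.253 0.69
v -2.012 -3.814 -0.675
v -1.553 -4.397 0.393
v -1.453 -3.623 -0.811
v -0.995 -4.206 0.257
v 2.452 -0.706 -0.744
v 2.969 -1.124 -0.889
v 3.588 0.206 0.684
v 3.016 -0.87 -1.087
v 2.933 -0.579 -1.208
v 2.741 -0.317 -1.222
v 2.482 -0.145 -1.126
v 2.216 -0.1 -0.943
v 2.005 -0.195 -0.715
v 1.896 -0.407 -0.493
v 1.914 -0.687 -0.329
v 2.056 -0.972 -0.26
v 2.289 -1.196 -0.301
v 2.559 -1.307 -0.445
v 2.804 -1.281 -0.657
f 2 1 5
f 2 5 3
f 3 5 6
f 3 6 4
f 5 1 7
f 5 7 6
f 6 7 8
f 6 8 4
f 7 1 9
f 7 9 8
f 8 9 10
f 8 10 4
f 9 1 11
f 9 11 10
f 10 11 12
f 10 12 4
f 11 1 13
f 11 13 12
f 12 13 14
f 12 14 4
f 13 1 15
f 13 15 14
f 14 15 16
f 14 16 4
f 15 1 17
f 15 17 16
f 16 17 18
f 16 18 4
f 17 1 19
f 17 19 18
f 18 19 20
f 18 20 4
f 19 1 21
f 19 21 20
f 20 21 22
f 20 22 4
f 21 1 2
f 21 2 22
f 22 2 3
f 22 3 4
f 24 23 26
f 24 26 25
f 26 23 27
f 26 27 25
f 27 23 28
f 27 28 25
f 28 23 29
f 28 29 25
f 29 23 30
f 29 30 25
f 30 23 31
f 30 31 25
f 31 23 32
f 31 32 25
f 32 23 33
f 32 33 25
f 33 23 34
f 33 34 25
f 34 23 35
f 34 35 25
f 35 23 36
f 35 36 25
f 36 23 37
f 36 37 25
f 37 23 24
f 37 24 25



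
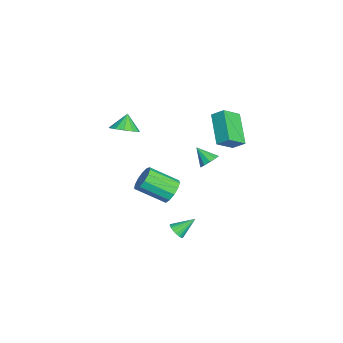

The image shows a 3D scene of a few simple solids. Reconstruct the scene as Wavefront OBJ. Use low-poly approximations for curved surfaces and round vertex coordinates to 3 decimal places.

v -1.041 0.7 -1.142
v -0.609 1.047 -0.51
v -0.748 -0.573 0.474
v -1.179 -0.92 -0.158
v -1.066 1.137 -0.425
v -1.204 -0.482 0.559
v -1.515 1.089 -0.568
v -1.653 -0.53 0.416
v -1.813 0.917 -0.893
v -1.951 -0.702 0.091
v -1.866 0.676 -1.297
v -2.005 -0.943 -0.313
v -1.657 0.443 -1.652
v -1.796 -1.177 -0.667
v -1.253 0.291 -1.845
v -1.391 -1.328 -0.861
v -0.781 0.269 -1.815
v -0.919 -1.351 -0.83
v -0.391 0.383 -1.571
v -0.53 -1.236 -0.587
v -0.208 0.599 -1.191
v -0.347 -1.021 -0.207
v -0.289 0.846 -0.796
v -0.428 -0.774 0.188
v -0.2 0.964 -3.838
v 0.005 0.672 -3.394
v -0.5 1.996 -3.022
v 0.209 0.798 -3.478
v 0.332 0.956 -3.634
v 0.349 1.116 -3.83
v 0.257 1.246 -4.027
v 0.075 1.32 -4.188
v -0.161 1.324 -4.279
v -0.406 1.256 -4.283
v -0.609 1.13 -4.199
v -0.732 0.971 -4.043
v -0.749 0.811 -3.847
v -0.658 0.681 -3.649
v -0.476 0.608 -3.489
v -0.239 0.604 -3.398
v -2.956 2.757 -0.055
v -2.547 2.271 -0.233
v -3.484 2.023 0.735
v -2.373 2.476 0.074
v -2.422 2.788 0.332
v -2.675 3.089 0.442
v -3.035 3.262 0.362
v -3.365 3.243 0.123
v -3.539 3.038 -0.184
v -3.49 2.726 -0.441
v -3.237 2.425 -0.551
v -2.877 2.251 -0.471
v -1.216 3.992 2.439
v -2.946 3.695 3.592
v -0.969 4.666 2.982
v -2.699 4.369 4.135
v -0.541 3.111 3.225
v -2.271 2.814 4.378
v -0.294 3.785 3.768
v -2.024 3.488 4.921
v -3.33 -1.964 2.288
v -2.602 -1.94 2.782
v -3.95 -1.796 3.192
v -2.688 -1.474 2.637
v -2.977 -1.163 2.381
v -3.378 -1.107 2.095
v -3.764 -1.323 1.87
v -4.012 -1.742 1.778
v -4.043 -2.232 1.848
v -3.848 -2.637 2.057
v -3.488 -2.828 2.34
v -3.078 -2.745 2.606
v -2.748 -2.414 2.771
f 2 1 5
f 2 5 3
f 3 5 6
f 3 6 4
f 5 1 7
f 5 7 6
f 6 7 8
f 6 8 4
f 7 1 9
f 7 9 8
f 8 9 10
f 8 10 4
f 9 1 11
f 9 11 10
f 10 11 12
f 10 12 4
f 11 1 13
f 11 13 12
f 12 13 14
f 12 14 4
f 13 1 15
f 13 15 14
f 14 15 16
f 14 16 4
f 15 1 17
f 15 17 16
f 16 17 18
f 16 18 4
f 17 1 19
f 17 19 18
f 18 19 20
f 18 20 4
f 19 1 21
f 19 21 20
f 20 21 22
f 20 22 4
f 21 1 23
f 21 23 22
f 22 23 24
f 22 24 4
f 23 1 2
f 23 2 24
f 24 2 3
f 24 3 4
f 26 25 28
f 26 28 27
f 28 25 29
f 28 29 27
f 29 25 30
f 29 30 27
f 30 25 31
f 30 31 27
f 31 25 32
f 31 32 27
f 32 25 33
f 32 33 27
f 33 25 34
f 33 34 27
f 34 25 35
f 34 35 27
f 35 25 36
f 35 36 27
f 36 25 37
f 36 37 27
f 37 25 38
f 37 38 27
f 38 25 39
f 38 39 27
f 39 25 40
f 39 40 27
f 40 25 26
f 40 26 27
f 42 41 44
f 42 44 43
f 44 41 45
f 44 45 43
f 45 41 46
f 45 46 43
f 46 41 47
f 46 47 43
f 47 41 48
f 47 48 43
f 48 41 49
f 48 49 43
f 49 41 50
f 49 50 43
f 50 41 51
f 50 51 43
f 51 41 52
f 51 52 43
f 52 41 42
f 52 42 43
f 54 56 53
f 57 54 53
f 53 56 55
f 55 57 53
f 54 60 56
f 58 54 57
f 58 60 54
f 56 60 55
f 59 57 55
f 55 60 59
f 59 58 57
f 60 58 59
f 62 61 64
f 62 64 63
f 64 61 65
f 64 65 63
f 65 61 66
f 65 66 63
f 66 61 67
f 66 67 63
f 67 61 68
f 67 68 63
f 68 61 69
f 68 69 63
f 69 61 70
f 69 70 63
f 70 61 71
f 70 71 63
f 71 61 72
f 71 72 63
f 72 61 73
f 72 73 63
f 73 61 62
f 73 62 63



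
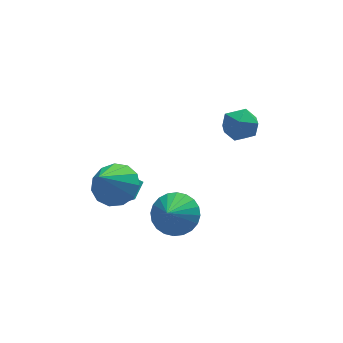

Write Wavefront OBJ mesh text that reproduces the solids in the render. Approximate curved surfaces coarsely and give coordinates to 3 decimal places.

v -1.692 0.516 -2.973
v -1.47 -0.011 -2.357
v -1.156 1.179 -2.599
v -0.935 0.652 -1.983
v -0.445 0.008 -3.857
v -0.224 -0.519 -3.241
v 0.09 0.671 -3.483
v 0.312 0.144 -2.867
v 0.641 -3.435 -1.638
v 1.551 -3.605 -1.258
v 0.079 -4.225 -0.642
v 1.446 -3.284 -1.063
v 1.218 -2.986 -0.955
v 0.903 -2.756 -0.951
v 0.548 -2.63 -1.051
v 0.207 -2.626 -1.241
v -0.068 -2.745 -1.491
v -0.235 -2.97 -1.764
v -0.268 -3.265 -2.017
v -0.163 -3.586 -2.212
v 0.065 -3.883 -2.32
v 0.38 -4.113 -2.324
v 0.735 -4.24 -2.224
v 1.076 -4.243 -2.034
v 1.351 -4.124 -1.784
v 1.518 -3.9 -1.512
v 3.072 -1.643 1.737
v 3.862 -1.662 1.419
v 3.438 -2.558 2.701
v 4.228 -2.577 2.383
v 3.945 -1.878 2.778
v 3.719 -1.312 2.182
v 3.581 -2.908 1.938
v 3.355 -2.342 1.342
v 4.176 -2.444 1.543
v 4.401 -1.808 2.062
v 2.899 -2.412 2.058
v 3.124 -1.776 2.577
v -1.032 -0.54 -2.047
v -0.118 -0.554 -1.552
v -1.908 -1.42 -0.453
v -0.374 -0.045 -1.412
v -0.839 0.306 -1.473
v -1.365 0.388 -1.717
v -1.786 0.176 -2.065
v -1.967 -0.263 -2.408
v -1.852 -0.79 -2.636
v -1.476 -1.238 -2.677
v -0.96 -1.464 -2.517
v -0.466 -1.397 -2.209
v -0.152 -1.058 -1.849
f 2 4 1
f 5 2 1
f 1 4 3
f 3 5 1
f 2 8 4
f 6 2 5
f 6 8 2
f 4 8 3
f 7 5 3
f 3 8 7
f 7 6 5
f 8 6 7
f 10 9 12
f 10 12 11
f 12 9 13
f 12 13 11
f 13 9 14
f 13 14 11
f 14 9 15
f 14 15 11
f 15 9 16
f 15 16 11
f 16 9 17
f 16 17 11
f 17 9 18
f 17 18 11
f 18 9 19
f 18 19 11
f 19 9 20
f 19 20 11
f 20 9 21
f 20 21 11
f 21 9 22
f 21 22 11
f 22 9 23
f 22 23 11
f 23 9 24
f 23 24 11
f 24 9 25
f 24 25 11
f 25 9 26
f 25 26 11
f 26 9 10
f 26 10 11
f 27 38 32
f 27 32 28
f 27 28 34
f 27 34 37
f 27 37 38
f 28 32 36
f 32 38 31
f 38 37 29
f 37 34 33
f 34 28 35
f 30 36 31
f 30 31 29
f 30 29 33
f 30 33 35
f 30 35 36
f 31 36 32
f 29 31 38
f 33 29 37
f 35 33 34
f 36 35 28
f 40 39 42
f 40 42 41
f 42 39 43
f 42 43 41
f 43 39 44
f 43 44 41
f 44 39 45
f 44 45 41
f 45 39 46
f 45 46 41
f 46 39 47
f 46 47 41
f 47 39 48
f 47 48 41
f 48 39 49
f 48 49 41
f 49 39 50
f 49 50 41
f 50 39 51
f 50 51 41
f 51 39 40
f 51 40 41



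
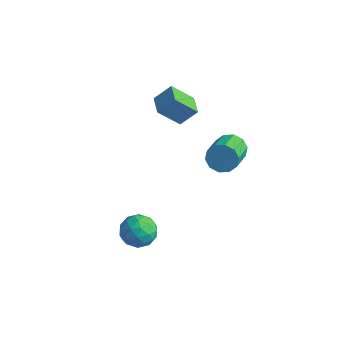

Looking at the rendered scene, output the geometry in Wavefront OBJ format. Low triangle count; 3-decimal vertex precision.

v 1.998 4.674 0.017
v 2.56 4.576 -0.653
v 3.264 2.968 0.173
v 2.702 3.066 0.843
v 2.804 4.879 -0.272
v 3.508 3.27 0.554
v 2.739 5.103 0.22
v 3.443 3.495 1.046
v 2.392 5.163 0.634
v 3.096 3.555 1.459
v 1.894 5.037 0.812
v 2.598 3.429 1.638
v 1.436 4.772 0.687
v 2.14 3.164 1.513
v 1.192 4.47 0.306
v 1.896 2.861 1.132
v 1.257 4.245 -0.186
v 1.961 2.637 0.64
v 1.604 4.185 -0.599
v 2.308 2.577 0.226
v 2.102 4.311 -0.778
v 2.806 2.703 0.048
v -0.397 1.735 3.728
v 0.189 2.408 4.603
v -1.299 2.512 3.735
v -0.712 3.185 4.61
v 0.352 2.615 2.55
v 0.939 3.288 3.425
v -0.549 3.392 2.557
v 0.037 4.065 3.432
v 1.456 -0.744 -2.282
v 1.989 -1.414 -2.855
v 0.031 -1.446 -2.785
v 0.564 -2.116 -3.358
v 0.601 -2.174 -2.33
v 1.482 -1.74 -2.019
v 0.538 -1.12 -3.621
v 1.419 -0.686 -3.31
v 1.422 -1.647 -3.683
v 1.461 -2.298 -2.885
v 0.559 -0.562 -2.755
v 0.598 -1.213 -1.957
v 1.848 -1.017 -2.524
v 0.172 -1.843 -3.116
v 0.194 -1.877 -2.512
v 0.507 -2.271 -2.849
v 1.55 -1.208 -2.033
v 1.863 -1.602 -2.37
v 1.047 -2.049 -2.061
v 0.157 -1.258 -3.27
v 0.47 -1.652 -3.607
v 1.513 -0.589 -2.791
v 1.826 -0.983 -3.128
v 0.973 -0.811 -3.579
v 1.827 -1.548 -3.348
v 0.99 -1.961 -3.644
v 0.974 -1.375 -3.798
v 1.492 -1.12 -3.615
v 1.851 -1.93 -2.879
v 1.013 -2.344 -3.175
v 1.035 -2.377 -2.57
v 1.553 -2.122 -2.387
v 1.517 -2.067 -3.365
v 1.007 -0.516 -2.465
v 0.169 -0.93 -2.761
v 0.467 -0.738 -3.253
v 0.985 -0.483 -3.07
v 1.03 -0.899 -1.996
v 0.193 -1.312 -2.292
v 0.528 -1.74 -2.025
v 1.046 -1.485 -1.842
v 0.503 -0.793 -2.275
f 2 1 5
f 2 5 3
f 3 5 6
f 3 6 4
f 5 1 7
f 5 7 6
f 6 7 8
f 6 8 4
f 7 1 9
f 7 9 8
f 8 9 10
f 8 10 4
f 9 1 11
f 9 11 10
f 10 11 12
f 10 12 4
f 11 1 13
f 11 13 12
f 12 13 14
f 12 14 4
f 13 1 15
f 13 15 14
f 14 15 16
f 14 16 4
f 15 1 17
f 15 17 16
f 16 17 18
f 16 18 4
f 17 1 19
f 17 19 18
f 18 19 20
f 18 20 4
f 19 1 21
f 19 21 20
f 20 21 22
f 20 22 4
f 21 1 2
f 21 2 22
f 22 2 3
f 22 3 4
f 24 26 23
f 27 24 23
f 23 26 25
f 25 27 23
f 24 30 26
f 28 24 27
f 28 30 24
f 26 30 25
f 29 27 25
f 25 30 29
f 29 28 27
f 30 28 29
f 31 68 47
f 68 42 71
f 47 71 36
f 68 71 47
f 31 47 43
f 47 36 48
f 43 48 32
f 47 48 43
f 31 43 52
f 43 32 53
f 52 53 38
f 43 53 52
f 31 52 64
f 52 38 67
f 64 67 41
f 52 67 64
f 31 64 68
f 64 41 72
f 68 72 42
f 64 72 68
f 32 48 59
f 48 36 62
f 59 62 40
f 48 62 59
f 36 71 49
f 71 42 70
f 49 70 35
f 71 70 49
f 42 72 69
f 72 41 65
f 69 65 33
f 72 65 69
f 41 67 66
f 67 38 54
f 66 54 37
f 67 54 66
f 38 53 58
f 53 32 55
f 58 55 39
f 53 55 58
f 34 60 46
f 60 40 61
f 46 61 35
f 60 61 46
f 34 46 44
f 46 35 45
f 44 45 33
f 46 45 44
f 34 44 51
f 44 33 50
f 51 50 37
f 44 50 51
f 34 51 56
f 51 37 57
f 56 57 39
f 51 57 56
f 34 56 60
f 56 39 63
f 60 63 40
f 56 63 60
f 35 61 49
f 61 40 62
f 49 62 36
f 61 62 49
f 33 45 69
f 45 35 70
f 69 70 42
f 45 70 69
f 37 50 66
f 50 33 65
f 66 65 41
f 50 65 66
f 39 57 58
f 57 37 54
f 58 54 38
f 57 54 58
f 40 63 59
f 63 39 55
f 59 55 32
f 63 55 59



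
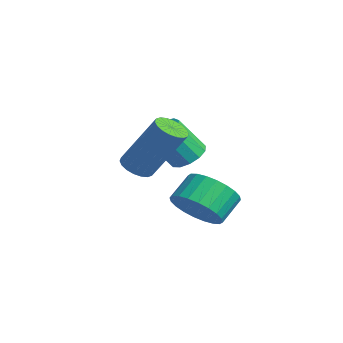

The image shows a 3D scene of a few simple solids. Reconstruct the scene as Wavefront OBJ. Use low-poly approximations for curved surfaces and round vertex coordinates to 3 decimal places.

v -0.189 2.103 -1.263
v 0.535 1.951 -0.651
v 0.093 2.685 0.055
v -0.631 2.837 -0.557
v 0.672 2.232 -0.858
v 0.229 2.966 -0.152
v 0.677 2.494 -1.126
v 0.235 3.227 -0.42
v 0.551 2.696 -1.415
v 0.109 3.429 -0.709
v 0.312 2.808 -1.681
v -0.13 3.541 -0.975
v -0.003 2.812 -1.883
v -0.446 3.546 -1.177
v -0.346 2.709 -1.991
v -0.789 3.442 -1.285
v -0.666 2.513 -1.988
v -1.108 3.247 -1.282
v -0.913 2.255 -1.875
v -1.355 2.989 -1.169
v -1.049 1.974 -1.668
v -1.492 2.708 -0.962
v -1.055 1.713 -1.4
v -1.497 2.446 -0.694
v -0.929 1.511 -1.111
v -1.371 2.244 -0.405
v -0.69 1.399 -0.845
v -1.132 2.132 -0.139
v -0.374 1.394 -0.643
v -0.817 2.128 0.063
v -0.031 1.498 -0.535
v -0.474 2.231 0.171
v 0.288 1.693 -0.538
v -0.154 2.427 0.168
v -1.806 2.359 0.459
v -1.157 2.517 0.589
v -1.186 1.638 1.792
v -1.834 1.481 1.661
v -1.37 2.776 0.774
v -1.399 1.897 1.976
v -1.722 2.903 0.858
v -1.75 2.024 2.061
v -2.1 2.858 0.816
v -2.128 1.979 2.019
v -2.385 2.654 0.66
v -2.413 1.775 1.863
v -2.485 2.357 0.44
v -2.514 1.478 1.643
v -2.371 2.06 0.227
v -2.399 1.181 1.429
v -2.076 1.859 0.086
v -2.105 0.98 1.289
v -1.696 1.816 0.064
v -1.725 0.937 1.267
v -1.351 1.946 0.168
v -1.379 1.067 1.37
v -1.15 2.207 0.363
v -1.178 1.328 1.566
v 0.552 -0.013 1.107
v 1.006 0.204 0.819
v 1.682 1.11 2.565
v 1.228 0.893 2.853
v 0.828 0.388 0.792
v 1.504 1.294 2.538
v 0.595 0.494 0.828
v 1.271 1.399 2.574
v 0.354 0.498 0.918
v 1.029 1.404 2.665
v 0.151 0.402 1.047
v 0.827 1.308 2.793
v 0.029 0.223 1.187
v 0.704 1.129 2.933
v 0.009 -0.002 1.311
v 0.685 0.904 3.057
v 0.098 -0.23 1.395
v 0.774 0.676 3.141
v 0.276 -0.414 1.422
v 0.952 0.492 3.168
v 0.509 -0.519 1.386
v 1.185 0.386 3.132
v 0.751 -0.524 1.295
v 1.426 0.382 3.042
v 0.953 -0.428 1.167
v 1.629 0.478 2.913
v 1.076 -0.249 1.027
v 1.751 0.657 2.773
v 1.095 -0.024 0.903
v 1.771 0.882 2.649
f 2 1 5
f 2 5 3
f 3 5 6
f 3 6 4
f 5 1 7
f 5 7 6
f 6 7 8
f 6 8 4
f 7 1 9
f 7 9 8
f 8 9 10
f 8 10 4
f 9 1 11
f 9 11 10
f 10 11 12
f 10 12 4
f 11 1 13
f 11 13 12
f 12 13 14
f 12 14 4
f 13 1 15
f 13 15 14
f 14 15 16
f 14 16 4
f 15 1 17
f 15 17 16
f 16 17 18
f 16 18 4
f 17 1 19
f 17 19 18
f 18 19 20
f 18 20 4
f 19 1 21
f 19 21 20
f 20 21 22
f 20 22 4
f 21 1 23
f 21 23 22
f 22 23 24
f 22 24 4
f 23 1 25
f 23 25 24
f 24 25 26
f 24 26 4
f 25 1 27
f 25 27 26
f 26 27 28
f 26 28 4
f 27 1 29
f 27 29 28
f 28 29 30
f 28 30 4
f 29 1 31
f 29 31 30
f 30 31 32
f 30 32 4
f 31 1 33
f 31 33 32
f 32 33 34
f 32 34 4
f 33 1 2
f 33 2 34
f 34 2 3
f 34 3 4
f 36 35 39
f 36 39 37
f 37 39 40
f 37 40 38
f 39 35 41
f 39 41 40
f 40 41 42
f 40 42 38
f 41 35 43
f 41 43 42
f 42 43 44
f 42 44 38
f 43 35 45
f 43 45 44
f 44 45 46
f 44 46 38
f 45 35 47
f 45 47 46
f 46 47 48
f 46 48 38
f 47 35 49
f 47 49 48
f 48 49 50
f 48 50 38
f 49 35 51
f 49 51 50
f 50 51 52
f 50 52 38
f 51 35 53
f 51 53 52
f 52 53 54
f 52 54 38
f 53 35 55
f 53 55 54
f 54 55 56
f 54 56 38
f 55 35 57
f 55 57 56
f 56 57 58
f 56 58 38
f 57 35 36
f 57 36 58
f 58 36 37
f 58 37 38
f 60 59 63
f 60 63 61
f 61 63 64
f 61 64 62
f 63 59 65
f 63 65 64
f 64 65 66
f 64 66 62
f 65 59 67
f 65 67 66
f 66 67 68
f 66 68 62
f 67 59 69
f 67 69 68
f 68 69 70
f 68 70 62
f 69 59 71
f 69 71 70
f 70 71 72
f 70 72 62
f 71 59 73
f 71 73 72
f 72 73 74
f 72 74 62
f 73 59 75
f 73 75 74
f 74 75 76
f 74 76 62
f 75 59 77
f 75 77 76
f 76 77 78
f 76 78 62
f 77 59 79
f 77 79 78
f 78 79 80
f 78 80 62
f 79 59 81
f 79 81 80
f 80 81 82
f 80 82 62
f 81 59 83
f 81 83 82
f 82 83 84
f 82 84 62
f 83 59 85
f 83 85 84
f 84 85 86
f 84 86 62
f 85 59 87
f 85 87 86
f 86 87 88
f 86 88 62
f 87 59 60
f 87 60 88
f 88 60 61
f 88 61 62



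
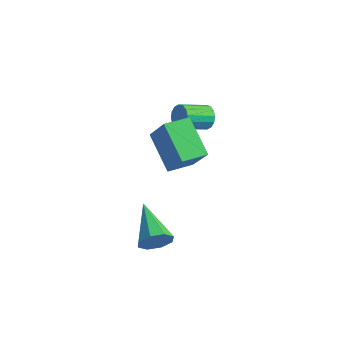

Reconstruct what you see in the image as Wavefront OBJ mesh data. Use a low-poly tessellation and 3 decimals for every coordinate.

v 0 -3.603 -1.055
v 0.369 -3.45 -0.432
v -1.74 -2.957 -0.185
v 0.354 -3.01 -0.789
v 0.131 -2.918 -1.301
v -0.168 -3.228 -1.67
v -0.368 -3.757 -1.678
v -0.353 -4.197 -1.321
v -0.131 -4.289 -0.808
v 0.168 -3.979 -0.44
v -2.788 0.878 2.71
v -2.464 0.67 2.25
v -2.647 -0.546 2.67
v -2.972 -0.338 3.13
v -2.259 0.718 2.478
v -2.442 -0.498 2.898
v -2.195 0.809 2.768
v -2.379 -0.408 3.188
v -2.291 0.918 3.043
v -2.474 -0.298 3.463
v -2.519 1.017 3.228
v -2.703 -0.2 3.648
v -2.82 1.078 3.275
v -3.004 -0.138 3.695
v -3.113 1.086 3.17
v -3.296 -0.13 3.59
v -3.318 1.038 2.942
v -3.501 -0.178 3.362
v -3.381 0.948 2.652
v -3.565 -0.269 3.072
v -3.286 0.838 2.377
v -3.469 -0.378 2.797
v -3.057 0.74 2.192
v -3.241 -0.477 2.612
v -2.756 0.678 2.145
v -2.94 -0.538 2.565
v -0.665 -2.562 2.191
v -2.062 -2.398 3.438
v -0.518 -1.472 2.213
v -1.915 -1.308 3.46
v 0.535 -2.752 3.56
v -0.862 -2.588 4.807
v 0.682 -1.662 3.582
v -0.715 -1.498 4.829
f 2 1 4
f 2 4 3
f 4 1 5
f 4 5 3
f 5 1 6
f 5 6 3
f 6 1 7
f 6 7 3
f 7 1 8
f 7 8 3
f 8 1 9
f 8 9 3
f 9 1 10
f 9 10 3
f 10 1 2
f 10 2 3
f 12 11 15
f 12 15 13
f 13 15 16
f 13 16 14
f 15 11 17
f 15 17 16
f 16 17 18
f 16 18 14
f 17 11 19
f 17 19 18
f 18 19 20
f 18 20 14
f 19 11 21
f 19 21 20
f 20 21 22
f 20 22 14
f 21 11 23
f 21 23 22
f 22 23 24
f 22 24 14
f 23 11 25
f 23 25 24
f 24 25 26
f 24 26 14
f 25 11 27
f 25 27 26
f 26 27 28
f 26 28 14
f 27 11 29
f 27 29 28
f 28 29 30
f 28 30 14
f 29 11 31
f 29 31 30
f 30 31 32
f 30 32 14
f 31 11 33
f 31 33 32
f 32 33 34
f 32 34 14
f 33 11 35
f 33 35 34
f 34 35 36
f 34 36 14
f 35 11 12
f 35 12 36
f 36 12 13
f 36 13 14
f 38 40 37
f 41 38 37
f 37 40 39
f 39 41 37
f 38 44 40
f 42 38 41
f 42 44 38
f 40 44 39
f 43 41 39
f 39 44 43
f 43 42 41
f 44 42 43



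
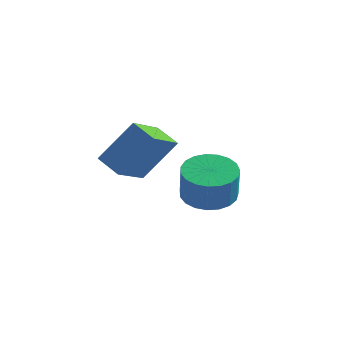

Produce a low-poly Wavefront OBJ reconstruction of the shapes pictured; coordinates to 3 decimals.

v 0.716 1.389 -3.879
v 1.328 2.223 -3.78
v 1.536 1.906 -2.401
v 0.924 1.071 -2.501
v 0.939 2.385 -3.684
v 1.147 2.068 -2.305
v 0.511 2.375 -3.622
v 0.719 2.058 -2.243
v 0.119 2.194 -3.604
v 0.327 1.877 -2.225
v -0.17 1.874 -3.634
v 0.037 1.557 -2.255
v -0.306 1.47 -3.707
v -0.098 1.153 -2.328
v -0.265 1.052 -3.809
v -0.057 0.735 -2.43
v -0.055 0.692 -3.923
v 0.153 0.375 -2.545
v 0.289 0.452 -4.03
v 0.497 0.135 -2.652
v 0.707 0.375 -4.111
v 0.915 0.058 -2.732
v 1.126 0.472 -4.152
v 1.334 0.155 -2.773
v 1.475 0.729 -4.146
v 1.682 0.412 -2.767
v 1.692 1.099 -4.093
v 1.9 0.782 -2.714
v 1.74 1.519 -4.004
v 1.948 1.202 -2.625
v 1.612 1.917 -3.893
v 1.82 1.6 -2.514
v -2.998 3.175 -4.942
v -3.058 1.482 -3.957
v -4.024 3.463 -4.51
v -4.085 1.77 -3.525
v -2.035 4.11 -3.275
v -2.096 2.417 -2.29
v -3.062 4.398 -2.843
v -3.122 2.705 -1.858
f 2 1 5
f 2 5 3
f 3 5 6
f 3 6 4
f 5 1 7
f 5 7 6
f 6 7 8
f 6 8 4
f 7 1 9
f 7 9 8
f 8 9 10
f 8 10 4
f 9 1 11
f 9 11 10
f 10 11 12
f 10 12 4
f 11 1 13
f 11 13 12
f 12 13 14
f 12 14 4
f 13 1 15
f 13 15 14
f 14 15 16
f 14 16 4
f 15 1 17
f 15 17 16
f 16 17 18
f 16 18 4
f 17 1 19
f 17 19 18
f 18 19 20
f 18 20 4
f 19 1 21
f 19 21 20
f 20 21 22
f 20 22 4
f 21 1 23
f 21 23 22
f 22 23 24
f 22 24 4
f 23 1 25
f 23 25 24
f 24 25 26
f 24 26 4
f 25 1 27
f 25 27 26
f 26 27 28
f 26 28 4
f 27 1 29
f 27 29 28
f 28 29 30
f 28 30 4
f 29 1 31
f 29 31 30
f 30 31 32
f 30 32 4
f 31 1 2
f 31 2 32
f 32 2 3
f 32 3 4
f 34 36 33
f 37 34 33
f 33 36 35
f 35 37 33
f 34 40 36
f 38 34 37
f 38 40 34
f 36 40 35
f 39 37 35
f 35 40 39
f 39 38 37
f 40 38 39



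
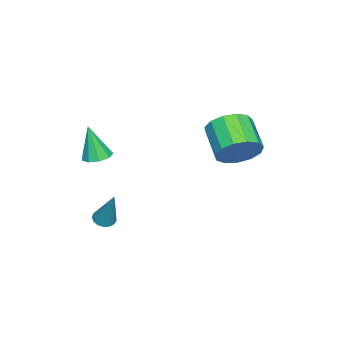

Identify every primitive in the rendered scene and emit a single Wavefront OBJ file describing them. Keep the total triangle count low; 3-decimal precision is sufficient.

v -0.874 -1.603 -4.082
v -0.366 -1.693 -4.205
v -0.286 -0.857 -2.198
v -0.407 -1.456 -4.286
v -0.555 -1.253 -4.32
v -0.776 -1.13 -4.3
v -1.02 -1.115 -4.23
v -1.23 -1.213 -4.126
v -1.358 -1.399 -4.012
v -1.376 -1.633 -3.914
v -1.278 -1.859 -3.854
v -1.088 -2.027 -3.847
v -0.849 -2.098 -3.894
v -0.616 -2.055 -3.983
v -0.442 -1.909 -4.096
v -1.007 -1.935 -0.375
v -0.533 -2.423 -0.487
v -1.033 -2.345 1.315
v -0.322 -2.014 -0.384
v -0.431 -1.567 -0.277
v -0.81 -1.293 -0.216
v -1.281 -1.319 -0.23
v -1.624 -1.633 -0.312
v -1.678 -2.088 -0.423
v -1.418 -2.472 -0.512
v -0.966 -2.604 -0.537
v -3.151 3.589 -0.112
v -2.879 4.046 0.805
v -4.077 3.108 1.629
v -4.349 2.651 0.712
v -3.309 4.387 0.568
v -4.506 3.448 1.392
v -3.689 4.474 0.116
v -4.886 3.536 0.939
v -3.898 4.281 -0.409
v -5.095 3.342 0.414
v -3.87 3.867 -0.84
v -5.067 2.929 -0.016
v -3.614 3.366 -1.039
v -4.811 2.427 -0.216
v -3.211 2.935 -0.944
v -4.408 1.997 -0.12
v -2.789 2.712 -0.584
v -3.987 1.774 0.239
v -2.482 2.768 -0.075
v -3.68 1.829 0.748
v -2.388 3.084 0.423
v -3.585 2.146 1.246
v -2.536 3.561 0.751
v -3.733 2.622 1.574
f 2 1 4
f 2 4 3
f 4 1 5
f 4 5 3
f 5 1 6
f 5 6 3
f 6 1 7
f 6 7 3
f 7 1 8
f 7 8 3
f 8 1 9
f 8 9 3
f 9 1 10
f 9 10 3
f 10 1 11
f 10 11 3
f 11 1 12
f 11 12 3
f 12 1 13
f 12 13 3
f 13 1 14
f 13 14 3
f 14 1 15
f 14 15 3
f 15 1 2
f 15 2 3
f 17 16 19
f 17 19 18
f 19 16 20
f 19 20 18
f 20 16 21
f 20 21 18
f 21 16 22
f 21 22 18
f 22 16 23
f 22 23 18
f 23 16 24
f 23 24 18
f 24 16 25
f 24 25 18
f 25 16 26
f 25 26 18
f 26 16 17
f 26 17 18
f 28 27 31
f 28 31 29
f 29 31 32
f 29 32 30
f 31 27 33
f 31 33 32
f 32 33 34
f 32 34 30
f 33 27 35
f 33 35 34
f 34 35 36
f 34 36 30
f 35 27 37
f 35 37 36
f 36 37 38
f 36 38 30
f 37 27 39
f 37 39 38
f 38 39 40
f 38 40 30
f 39 27 41
f 39 41 40
f 40 41 42
f 40 42 30
f 41 27 43
f 41 43 42
f 42 43 44
f 42 44 30
f 43 27 45
f 43 45 44
f 44 45 46
f 44 46 30
f 45 27 47
f 45 47 46
f 46 47 48
f 46 48 30
f 47 27 49
f 47 49 48
f 48 49 50
f 48 50 30
f 49 27 28
f 49 28 50
f 50 28 29
f 50 29 30



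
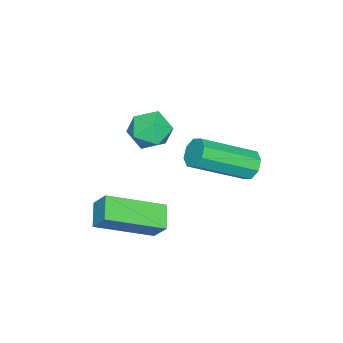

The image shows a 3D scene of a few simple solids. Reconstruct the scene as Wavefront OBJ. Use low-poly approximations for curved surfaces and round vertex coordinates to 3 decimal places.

v -3.651 1.04 -2.368
v -3.214 1.267 -2.591
v -2.032 -0.034 -1.595
v -2.469 -0.26 -1.372
v -3.319 1.445 -2.233
v -2.138 0.144 -1.237
v -3.619 1.386 -1.954
v -2.437 0.085 -0.958
v -3.937 1.125 -1.918
v -2.756 -0.176 -0.922
v -4.088 0.814 -2.145
v -2.906 -0.487 -1.149
v -3.982 0.636 -2.503
v -2.801 -0.665 -1.507
v -3.683 0.695 -2.782
v -2.501 -0.606 -1.786
v -3.364 0.956 -2.818
v -2.183 -0.345 -1.822
v -1.87 -0.877 0.177
v -1.383 -0.394 0.443
v -1.017 -1.706 0.117
v -0.53 -1.223 0.383
v -1.067 -1.48 0.816
v -1.594 -0.969 0.853
v -0.806 -1.131 -0.293
v -1.333 -0.62 -0.256
v -0.725 -0.551 0.153
v -0.887 -0.767 0.838
v -1.513 -1.333 -0.278
v -1.675 -1.549 0.407
v -0.69 -0.68 -4.01
v -1.392 -1.016 -3.598
v -0.544 -0.202 -3.373
v -1.245 -0.538 -2.96
v 0.445 -2.082 -3.22
v -0.256 -2.418 -2.807
v 0.592 -1.604 -2.582
v -0.11 -1.94 -2.17
f 2 1 5
f 2 5 3
f 3 5 6
f 3 6 4
f 5 1 7
f 5 7 6
f 6 7 8
f 6 8 4
f 7 1 9
f 7 9 8
f 8 9 10
f 8 10 4
f 9 1 11
f 9 11 10
f 10 11 12
f 10 12 4
f 11 1 13
f 11 13 12
f 12 13 14
f 12 14 4
f 13 1 15
f 13 15 14
f 14 15 16
f 14 16 4
f 15 1 17
f 15 17 16
f 16 17 18
f 16 18 4
f 17 1 2
f 17 2 18
f 18 2 3
f 18 3 4
f 19 30 24
f 19 24 20
f 19 20 26
f 19 26 29
f 19 29 30
f 20 24 28
f 24 30 23
f 30 29 21
f 29 26 25
f 26 20 27
f 22 28 23
f 22 23 21
f 22 21 25
f 22 25 27
f 22 27 28
f 23 28 24
f 21 23 30
f 25 21 29
f 27 25 26
f 28 27 20
f 32 34 31
f 35 32 31
f 31 34 33
f 33 35 31
f 32 38 34
f 36 32 35
f 36 38 32
f 34 38 33
f 37 35 33
f 33 38 37
f 37 36 35
f 38 36 37



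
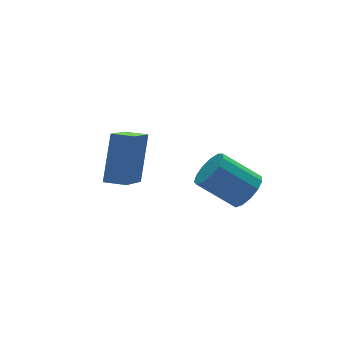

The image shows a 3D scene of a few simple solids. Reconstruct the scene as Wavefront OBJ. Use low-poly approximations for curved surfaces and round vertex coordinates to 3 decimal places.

v -1.637 2.662 0.86
v -2.83 1.505 1.84
v -0.893 3.428 2.669
v -2.087 2.27 3.649
v -1.033 2.05 0.871
v -2.227 0.892 1.851
v -0.29 2.815 2.68
v -1.483 1.658 3.66
v 2.505 0.504 0.023
v 3.109 0.546 0.605
v 1.98 1.397 1.718
v 1.375 1.356 1.137
v 3.148 0.939 0.344
v 2.018 1.79 1.457
v 2.983 1.194 -0.019
v 1.853 2.045 1.094
v 2.666 1.23 -0.368
v 1.536 2.081 0.745
v 2.297 1.036 -0.593
v 1.168 1.887 0.52
v 1.995 0.673 -0.623
v 0.865 1.524 0.49
v 1.855 0.256 -0.447
v 0.725 1.107 0.666
v 1.921 -0.081 -0.122
v 0.791 0.77 0.991
v 2.172 -0.233 0.25
v 1.042 0.618 1.363
v 2.529 -0.15 0.549
v 1.399 0.701 1.662
v 2.879 0.14 0.682
v 1.749 0.991 1.795
f 2 4 1
f 5 2 1
f 1 4 3
f 3 5 1
f 2 8 4
f 6 2 5
f 6 8 2
f 4 8 3
f 7 5 3
f 3 8 7
f 7 6 5
f 8 6 7
f 10 9 13
f 10 13 11
f 11 13 14
f 11 14 12
f 13 9 15
f 13 15 14
f 14 15 16
f 14 16 12
f 15 9 17
f 15 17 16
f 16 17 18
f 16 18 12
f 17 9 19
f 17 19 18
f 18 19 20
f 18 20 12
f 19 9 21
f 19 21 20
f 20 21 22
f 20 22 12
f 21 9 23
f 21 23 22
f 22 23 24
f 22 24 12
f 23 9 25
f 23 25 24
f 24 25 26
f 24 26 12
f 25 9 27
f 25 27 26
f 26 27 28
f 26 28 12
f 27 9 29
f 27 29 28
f 28 29 30
f 28 30 12
f 29 9 31
f 29 31 30
f 30 31 32
f 30 32 12
f 31 9 10
f 31 10 32
f 32 10 11
f 32 11 12



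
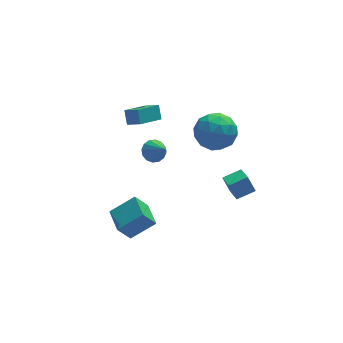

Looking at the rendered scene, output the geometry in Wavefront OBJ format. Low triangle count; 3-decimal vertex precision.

v 3.285 3.885 -1.593
v 3.938 3.42 -0.759
v 3.182 2.22 -2.441
v 3.835 1.755 -1.607
v 2.758 2.103 -1.371
v 2.821 3.132 -0.847
v 4.299 2.508 -2.353
v 4.362 3.537 -1.829
v 4.565 2.569 -1.229
v 3.612 2.319 -0.622
v 3.508 3.321 -2.578
v 2.555 3.071 -1.971
v 3.62 3.799 -1.102
v 3.5 1.841 -2.098
v 2.866 2.046 -1.959
v 3.25 1.773 -1.469
v 2.964 3.629 -1.153
v 3.348 3.356 -0.663
v 2.654 2.582 -1.023
v 3.772 2.284 -2.537
v 4.156 2.011 -2.047
v 3.87 3.867 -1.731
v 4.254 3.594 -1.241
v 4.466 3.058 -2.177
v 4.373 3.026 -0.888
v 4.312 2.047 -1.386
v 4.585 2.489 -1.824
v 4.622 3.094 -1.517
v 3.813 2.879 -0.531
v 3.753 1.9 -1.029
v 3.119 2.104 -0.891
v 3.157 2.709 -0.583
v 4.181 2.378 -0.807
v 3.367 3.74 -2.171
v 3.307 2.761 -2.669
v 3.963 2.931 -2.617
v 4.001 3.536 -2.309
v 2.808 3.593 -1.814
v 2.747 2.614 -2.312
v 2.498 2.546 -1.683
v 2.535 3.151 -1.376
v 2.939 3.262 -2.393
v -2.504 -3.922 -1.46
v -3.122 -3.978 -0.54
v -2.534 -2.634 -1.402
v -3.152 -2.689 -0.482
v -1.308 -3.931 -0.658
v -1.926 -3.986 0.262
v -1.338 -2.642 -0.6
v -1.956 -2.698 0.32
v -1.071 2.016 0.991
v -1.055 2.525 1.621
v 0.123 2.629 0.468
v 0.139 3.137 1.098
v -0.579 1.443 1.442
v -0.563 1.951 2.072
v 0.615 2.055 0.919
v 0.631 2.564 1.549
v 3.15 -0.686 -2.385
v 4.122 -0.588 -2.091
v 3.201 0.476 -2.942
v 4.172 0.575 -2.648
v 3.428 -1.075 -3.172
v 4.399 -0.976 -2.878
v 3.478 0.088 -3.729
v 4.45 0.186 -3.435
v 0.019 1.252 -0.655
v 0.631 1.438 -0.666
v 0.341 0.248 0.355
v 0.489 1.626 -0.433
v 0.221 1.714 -0.26
v -0.102 1.678 -0.193
v -0.392 1.528 -0.249
v -0.572 1.304 -0.414
v -0.593 1.067 -0.644
v -0.451 0.879 -0.876
v -0.183 0.791 -1.05
v 0.14 0.826 -1.117
v 0.43 0.976 -1.061
v 0.61 1.2 -0.895
f 1 38 17
f 38 12 41
f 17 41 6
f 38 41 17
f 1 17 13
f 17 6 18
f 13 18 2
f 17 18 13
f 1 13 22
f 13 2 23
f 22 23 8
f 13 23 22
f 1 22 34
f 22 8 37
f 34 37 11
f 22 37 34
f 1 34 38
f 34 11 42
f 38 42 12
f 34 42 38
f 2 18 29
f 18 6 32
f 29 32 10
f 18 32 29
f 6 41 19
f 41 12 40
f 19 40 5
f 41 40 19
f 12 42 39
f 42 11 35
f 39 35 3
f 42 35 39
f 11 37 36
f 37 8 24
f 36 24 7
f 37 24 36
f 8 23 28
f 23 2 25
f 28 25 9
f 23 25 28
f 4 30 16
f 30 10 31
f 16 31 5
f 30 31 16
f 4 16 14
f 16 5 15
f 14 15 3
f 16 15 14
f 4 14 21
f 14 3 20
f 21 20 7
f 14 20 21
f 4 21 26
f 21 7 27
f 26 27 9
f 21 27 26
f 4 26 30
f 26 9 33
f 30 33 10
f 26 33 30
f 5 31 19
f 31 10 32
f 19 32 6
f 31 32 19
f 3 15 39
f 15 5 40
f 39 40 12
f 15 40 39
f 7 20 36
f 20 3 35
f 36 35 11
f 20 35 36
f 9 27 28
f 27 7 24
f 28 24 8
f 27 24 28
f 10 33 29
f 33 9 25
f 29 25 2
f 33 25 29
f 44 46 43
f 47 44 43
f 43 46 45
f 45 47 43
f 44 50 46
f 48 44 47
f 48 50 44
f 46 50 45
f 49 47 45
f 45 50 49
f 49 48 47
f 50 48 49
f 52 54 51
f 55 52 51
f 51 54 53
f 53 55 51
f 52 58 54
f 56 52 55
f 56 58 52
f 54 58 53
f 57 55 53
f 53 58 57
f 57 56 55
f 58 56 57
f 60 62 59
f 63 60 59
f 59 62 61
f 61 63 59
f 60 66 62
f 64 60 63
f 64 66 60
f 62 66 61
f 65 63 61
f 61 66 65
f 65 64 63
f 66 64 65
f 68 67 70
f 68 70 69
f 70 67 71
f 70 71 69
f 71 67 72
f 71 72 69
f 72 67 73
f 72 73 69
f 73 67 74
f 73 74 69
f 74 67 75
f 74 75 69
f 75 67 76
f 75 76 69
f 76 67 77
f 76 77 69
f 77 67 78
f 77 78 69
f 78 67 79
f 78 79 69
f 79 67 80
f 79 80 69
f 80 67 68
f 80 68 69



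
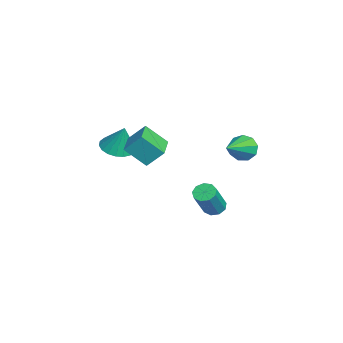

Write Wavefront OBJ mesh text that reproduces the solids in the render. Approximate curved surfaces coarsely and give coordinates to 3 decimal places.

v 2.141 1.602 2.351
v 2.573 1.814 1.775
v 3.579 0.738 3.109
v 2.589 2.168 2.147
v 2.396 2.256 2.614
v 2.084 2.039 2.958
v 1.799 1.616 3.018
v 1.674 1.187 2.766
v 1.768 0.952 2.32
v 2.036 1.021 1.888
v 2.354 1.361 1.673
v 2.199 -3.603 3.096
v 2.312 -2.815 3.939
v 2.353 -2.597 2.134
v 2.467 -1.809 2.977
v 3.593 -3.811 3.103
v 3.707 -3.023 3.946
v 3.748 -2.805 2.141
v 3.861 -2.017 2.984
v -1.494 0.541 -3.551
v -1.159 1.05 -3.583
v -0.19 0.507 -2.041
v -0.526 -0.001 -2.009
v -1.497 1.116 -3.347
v -0.528 0.574 -1.805
v -1.834 0.913 -3.207
v -0.865 0.371 -1.665
v -2.012 0.536 -3.228
v -1.043 -0.006 -1.686
v -1.947 0.162 -3.4
v -0.979 -0.38 -1.858
v -1.671 -0.035 -3.643
v -0.703 -0.578 -2.101
v -1.312 0.037 -3.843
v -0.344 -0.505 -2.301
v -1.038 0.346 -3.906
v -0.07 -0.197 -2.364
v -0.978 0.745 -3.803
v -0.009 0.203 -2.261
v -2.98 -4.102 -0.119
v -2.404 -3.469 -0.427
v -2.6 -3.738 1.339
v -2.75 -3.264 -0.388
v -3.143 -3.225 -0.296
v -3.503 -3.359 -0.168
v -3.759 -3.641 -0.031
v -3.862 -4.014 0.089
v -3.789 -4.404 0.168
v -3.557 -4.735 0.19
v -3.21 -4.941 0.151
v -2.817 -4.98 0.058
v -2.457 -4.845 -0.069
v -2.201 -4.564 -0.207
v -2.099 -4.191 -0.327
v -2.171 -3.8 -0.405
f 2 1 4
f 2 4 3
f 4 1 5
f 4 5 3
f 5 1 6
f 5 6 3
f 6 1 7
f 6 7 3
f 7 1 8
f 7 8 3
f 8 1 9
f 8 9 3
f 9 1 10
f 9 10 3
f 10 1 11
f 10 11 3
f 11 1 2
f 11 2 3
f 13 15 12
f 16 13 12
f 12 15 14
f 14 16 12
f 13 19 15
f 17 13 16
f 17 19 13
f 15 19 14
f 18 16 14
f 14 19 18
f 18 17 16
f 19 17 18
f 21 20 24
f 21 24 22
f 22 24 25
f 22 25 23
f 24 20 26
f 24 26 25
f 25 26 27
f 25 27 23
f 26 20 28
f 26 28 27
f 27 28 29
f 27 29 23
f 28 20 30
f 28 30 29
f 29 30 31
f 29 31 23
f 30 20 32
f 30 32 31
f 31 32 33
f 31 33 23
f 32 20 34
f 32 34 33
f 33 34 35
f 33 35 23
f 34 20 36
f 34 36 35
f 35 36 37
f 35 37 23
f 36 20 38
f 36 38 37
f 37 38 39
f 37 39 23
f 38 20 21
f 38 21 39
f 39 21 22
f 39 22 23
f 41 40 43
f 41 43 42
f 43 40 44
f 43 44 42
f 44 40 45
f 44 45 42
f 45 40 46
f 45 46 42
f 46 40 47
f 46 47 42
f 47 40 48
f 47 48 42
f 48 40 49
f 48 49 42
f 49 40 50
f 49 50 42
f 50 40 51
f 50 51 42
f 51 40 52
f 51 52 42
f 52 40 53
f 52 53 42
f 53 40 54
f 53 54 42
f 54 40 55
f 54 55 42
f 55 40 41
f 55 41 42



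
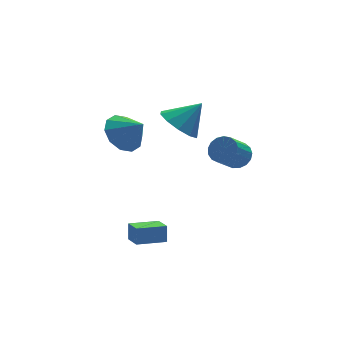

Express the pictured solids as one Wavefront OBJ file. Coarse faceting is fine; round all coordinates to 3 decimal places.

v 0.003 3.564 2.841
v 0.713 4.025 2.187
v 1.057 3.556 3.979
v 0.381 4.505 2.499
v -0.096 4.625 2.941
v -0.534 4.34 3.345
v -0.768 3.759 3.557
v -0.707 3.103 3.496
v -0.374 2.624 3.184
v 0.102 2.503 2.742
v 0.541 2.788 2.338
v 0.775 3.37 2.126
v -2.826 2.601 3.502
v -1.939 2.775 3.009
v -2.194 1.859 4.378
v -2.012 3.23 3.448
v -2.397 3.445 3.908
v -2.945 3.337 4.213
v -3.448 2.948 4.246
v -3.713 2.427 3.995
v -3.64 1.972 3.556
v -3.255 1.757 3.097
v -2.706 1.865 2.792
v -2.204 2.254 2.759
v -2.919 0.792 -2.329
v -2.819 1.066 -1.531
v -2.951 1.766 -2.661
v -2.851 2.041 -1.863
v -1.549 0.779 -2.497
v -1.449 1.054 -1.699
v -1.581 1.754 -2.829
v -1.481 2.028 -2.031
v 2.291 2.464 1.05
v 2.727 2.655 1.59
v 1.825 2.106 2.511
v 1.389 1.916 1.97
v 2.52 2.928 1.551
v 1.619 2.38 2.471
v 2.261 3.094 1.396
v 1.36 2.546 2.317
v 2.009 3.117 1.163
v 1.107 2.569 2.083
v 1.821 2.99 0.903
v 0.92 2.442 1.823
v 1.741 2.742 0.677
v 0.84 2.194 1.597
v 1.787 2.431 0.537
v 0.885 1.883 1.457
v 1.948 2.127 0.514
v 1.047 1.579 1.434
v 2.188 1.901 0.614
v 1.286 1.353 1.534
v 2.451 1.803 0.813
v 1.55 1.255 1.734
v 2.678 1.857 1.067
v 1.776 1.309 1.988
v 2.816 2.05 1.317
v 1.914 1.502 2.238
v 2.833 2.338 1.506
v 1.932 1.79 2.426
f 2 1 4
f 2 4 3
f 4 1 5
f 4 5 3
f 5 1 6
f 5 6 3
f 6 1 7
f 6 7 3
f 7 1 8
f 7 8 3
f 8 1 9
f 8 9 3
f 9 1 10
f 9 10 3
f 10 1 11
f 10 11 3
f 11 1 12
f 11 12 3
f 12 1 2
f 12 2 3
f 14 13 16
f 14 16 15
f 16 13 17
f 16 17 15
f 17 13 18
f 17 18 15
f 18 13 19
f 18 19 15
f 19 13 20
f 19 20 15
f 20 13 21
f 20 21 15
f 21 13 22
f 21 22 15
f 22 13 23
f 22 23 15
f 23 13 24
f 23 24 15
f 24 13 14
f 24 14 15
f 26 28 25
f 29 26 25
f 25 28 27
f 27 29 25
f 26 32 28
f 30 26 29
f 30 32 26
f 28 32 27
f 31 29 27
f 27 32 31
f 31 30 29
f 32 30 31
f 34 33 37
f 34 37 35
f 35 37 38
f 35 38 36
f 37 33 39
f 37 39 38
f 38 39 40
f 38 40 36
f 39 33 41
f 39 41 40
f 40 41 42
f 40 42 36
f 41 33 43
f 41 43 42
f 42 43 44
f 42 44 36
f 43 33 45
f 43 45 44
f 44 45 46
f 44 46 36
f 45 33 47
f 45 47 46
f 46 47 48
f 46 48 36
f 47 33 49
f 47 49 48
f 48 49 50
f 48 50 36
f 49 33 51
f 49 51 50
f 50 51 52
f 50 52 36
f 51 33 53
f 51 53 52
f 52 53 54
f 52 54 36
f 53 33 55
f 53 55 54
f 54 55 56
f 54 56 36
f 55 33 57
f 55 57 56
f 56 57 58
f 56 58 36
f 57 33 59
f 57 59 58
f 58 59 60
f 58 60 36
f 59 33 34
f 59 34 60
f 60 34 35
f 60 35 36

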